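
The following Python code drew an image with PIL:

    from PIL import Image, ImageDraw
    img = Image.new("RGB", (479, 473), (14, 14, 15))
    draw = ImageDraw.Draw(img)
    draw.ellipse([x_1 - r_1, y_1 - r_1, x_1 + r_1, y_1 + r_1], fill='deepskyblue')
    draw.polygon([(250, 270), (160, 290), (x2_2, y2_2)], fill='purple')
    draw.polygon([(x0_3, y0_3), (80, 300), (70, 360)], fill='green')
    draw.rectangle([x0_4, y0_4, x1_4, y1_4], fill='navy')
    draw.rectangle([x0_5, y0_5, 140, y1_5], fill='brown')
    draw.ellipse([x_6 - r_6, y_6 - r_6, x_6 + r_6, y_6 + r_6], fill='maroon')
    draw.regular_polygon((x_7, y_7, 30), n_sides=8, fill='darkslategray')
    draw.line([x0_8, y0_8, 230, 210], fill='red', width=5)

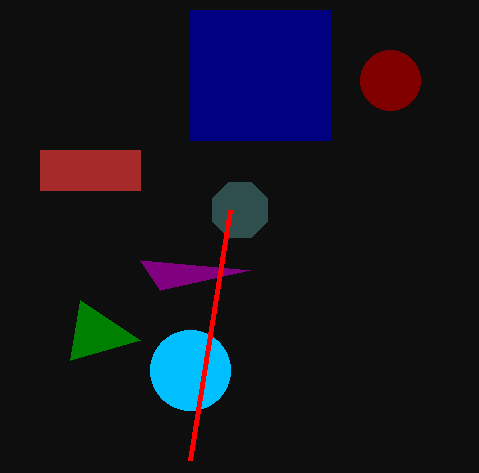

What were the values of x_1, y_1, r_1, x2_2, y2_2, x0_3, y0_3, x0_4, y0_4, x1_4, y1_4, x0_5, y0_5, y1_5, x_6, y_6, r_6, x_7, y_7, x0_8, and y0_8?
x_1 = 190, y_1 = 370, r_1 = 40, x2_2 = 140, y2_2 = 260, x0_3 = 140, y0_3 = 340, x0_4 = 190, y0_4 = 10, x1_4 = 330, y1_4 = 140, x0_5 = 40, y0_5 = 150, y1_5 = 190, x_6 = 390, y_6 = 80, r_6 = 30, x_7 = 240, y_7 = 210, x0_8 = 190, y0_8 = 460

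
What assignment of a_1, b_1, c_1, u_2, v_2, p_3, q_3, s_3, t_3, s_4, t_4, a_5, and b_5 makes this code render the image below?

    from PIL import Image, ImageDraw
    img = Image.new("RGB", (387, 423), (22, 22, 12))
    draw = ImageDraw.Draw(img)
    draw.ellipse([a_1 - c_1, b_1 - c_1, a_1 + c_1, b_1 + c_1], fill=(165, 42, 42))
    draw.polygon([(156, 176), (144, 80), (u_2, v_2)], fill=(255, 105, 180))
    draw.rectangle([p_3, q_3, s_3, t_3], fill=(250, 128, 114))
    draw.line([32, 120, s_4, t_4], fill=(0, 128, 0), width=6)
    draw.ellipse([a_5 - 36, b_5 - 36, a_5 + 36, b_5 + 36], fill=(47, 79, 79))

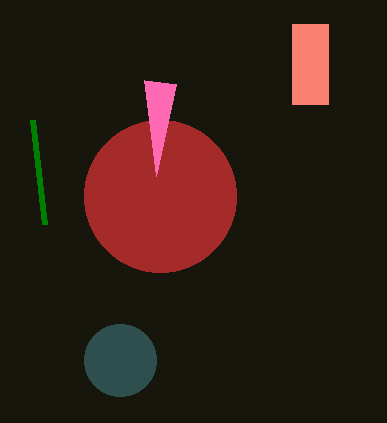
a_1 = 160
b_1 = 196
c_1 = 76
u_2 = 176
v_2 = 84
p_3 = 292
q_3 = 24
s_3 = 328
t_3 = 104
s_4 = 44
t_4 = 224
a_5 = 120
b_5 = 360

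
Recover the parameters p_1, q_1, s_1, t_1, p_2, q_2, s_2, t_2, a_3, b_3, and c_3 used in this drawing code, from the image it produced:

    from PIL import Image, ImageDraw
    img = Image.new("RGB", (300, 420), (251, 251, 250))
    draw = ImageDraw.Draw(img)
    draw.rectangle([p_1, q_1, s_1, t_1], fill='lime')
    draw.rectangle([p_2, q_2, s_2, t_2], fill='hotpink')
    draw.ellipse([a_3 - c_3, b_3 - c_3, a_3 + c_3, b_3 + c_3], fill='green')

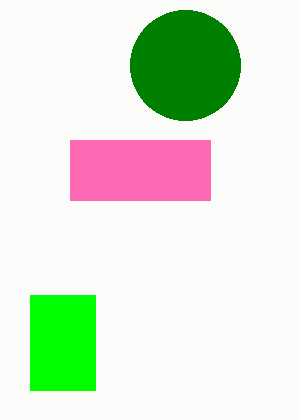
p_1 = 30; q_1 = 295; s_1 = 95; t_1 = 390; p_2 = 70; q_2 = 140; s_2 = 210; t_2 = 200; a_3 = 185; b_3 = 65; c_3 = 55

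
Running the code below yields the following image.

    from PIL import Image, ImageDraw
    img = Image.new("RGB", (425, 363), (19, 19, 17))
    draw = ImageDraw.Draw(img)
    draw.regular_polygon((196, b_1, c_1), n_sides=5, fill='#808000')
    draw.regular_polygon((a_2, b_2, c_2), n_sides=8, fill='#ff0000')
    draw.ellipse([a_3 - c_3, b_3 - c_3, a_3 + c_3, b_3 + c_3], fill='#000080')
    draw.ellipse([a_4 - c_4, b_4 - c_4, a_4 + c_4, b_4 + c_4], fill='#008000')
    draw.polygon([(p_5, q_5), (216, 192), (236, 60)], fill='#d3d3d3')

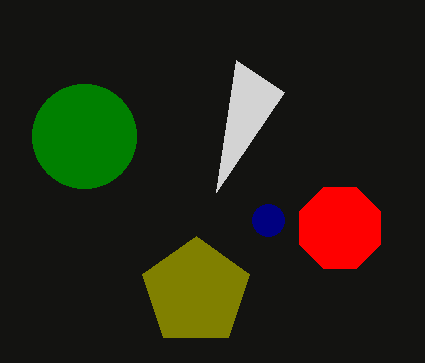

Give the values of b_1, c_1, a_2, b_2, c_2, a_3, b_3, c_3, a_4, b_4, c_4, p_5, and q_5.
b_1 = 292
c_1 = 56
a_2 = 340
b_2 = 228
c_2 = 44
a_3 = 268
b_3 = 220
c_3 = 16
a_4 = 84
b_4 = 136
c_4 = 52
p_5 = 284
q_5 = 92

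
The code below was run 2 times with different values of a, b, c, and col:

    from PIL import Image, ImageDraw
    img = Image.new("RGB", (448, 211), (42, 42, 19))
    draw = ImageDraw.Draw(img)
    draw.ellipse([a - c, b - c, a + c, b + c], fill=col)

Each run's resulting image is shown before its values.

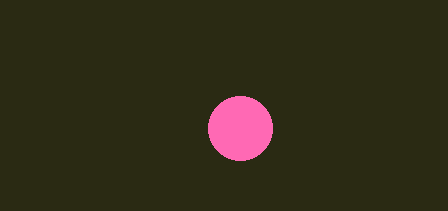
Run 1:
a = 240
b = 128
c = 32
col = 'hotpink'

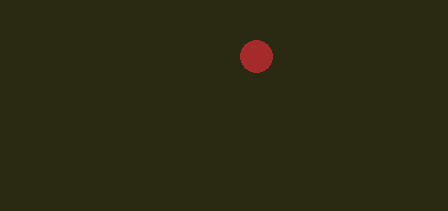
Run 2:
a = 256, b = 56, c = 16, col = 'brown'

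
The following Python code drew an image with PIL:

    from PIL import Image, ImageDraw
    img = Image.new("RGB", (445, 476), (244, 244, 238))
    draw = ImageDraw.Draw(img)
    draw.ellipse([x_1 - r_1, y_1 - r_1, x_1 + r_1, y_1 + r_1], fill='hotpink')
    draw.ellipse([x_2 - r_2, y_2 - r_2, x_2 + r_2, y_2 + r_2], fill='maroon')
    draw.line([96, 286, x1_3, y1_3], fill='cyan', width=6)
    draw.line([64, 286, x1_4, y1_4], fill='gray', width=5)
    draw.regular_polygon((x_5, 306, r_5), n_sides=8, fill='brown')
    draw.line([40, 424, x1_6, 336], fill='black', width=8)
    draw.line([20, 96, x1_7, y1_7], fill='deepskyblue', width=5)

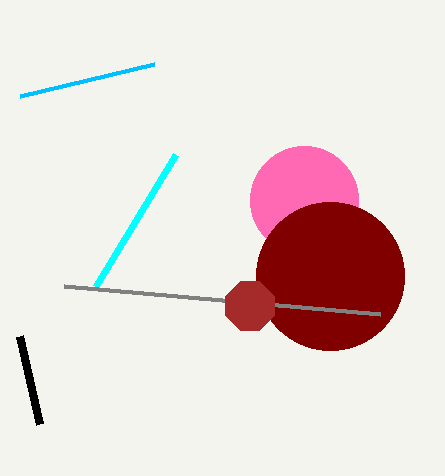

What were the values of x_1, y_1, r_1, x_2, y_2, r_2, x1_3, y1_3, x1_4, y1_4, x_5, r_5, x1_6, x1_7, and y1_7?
x_1 = 304
y_1 = 200
r_1 = 54
x_2 = 330
y_2 = 276
r_2 = 74
x1_3 = 176
y1_3 = 154
x1_4 = 380
y1_4 = 314
x_5 = 250
r_5 = 26
x1_6 = 20
x1_7 = 154
y1_7 = 64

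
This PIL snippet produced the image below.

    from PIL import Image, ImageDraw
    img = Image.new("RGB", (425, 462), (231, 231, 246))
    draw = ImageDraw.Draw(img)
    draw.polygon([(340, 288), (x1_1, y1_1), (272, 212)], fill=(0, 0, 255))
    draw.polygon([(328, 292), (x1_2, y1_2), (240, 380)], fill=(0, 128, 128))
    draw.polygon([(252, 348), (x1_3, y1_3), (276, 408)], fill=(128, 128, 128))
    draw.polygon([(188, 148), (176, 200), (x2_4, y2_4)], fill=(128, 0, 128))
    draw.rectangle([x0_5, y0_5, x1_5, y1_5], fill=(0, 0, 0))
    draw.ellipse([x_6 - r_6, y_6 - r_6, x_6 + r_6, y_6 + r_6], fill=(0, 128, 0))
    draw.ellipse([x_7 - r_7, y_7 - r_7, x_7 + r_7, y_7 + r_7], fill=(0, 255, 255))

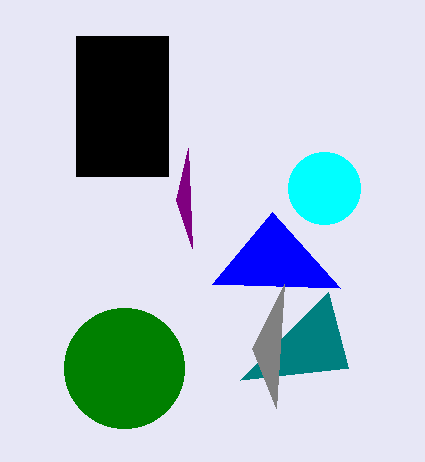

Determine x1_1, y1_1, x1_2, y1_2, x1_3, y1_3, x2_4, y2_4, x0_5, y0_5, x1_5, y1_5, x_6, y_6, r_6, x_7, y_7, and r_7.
x1_1 = 212
y1_1 = 284
x1_2 = 348
y1_2 = 368
x1_3 = 284
y1_3 = 284
x2_4 = 192
y2_4 = 248
x0_5 = 76
y0_5 = 36
x1_5 = 168
y1_5 = 176
x_6 = 124
y_6 = 368
r_6 = 60
x_7 = 324
y_7 = 188
r_7 = 36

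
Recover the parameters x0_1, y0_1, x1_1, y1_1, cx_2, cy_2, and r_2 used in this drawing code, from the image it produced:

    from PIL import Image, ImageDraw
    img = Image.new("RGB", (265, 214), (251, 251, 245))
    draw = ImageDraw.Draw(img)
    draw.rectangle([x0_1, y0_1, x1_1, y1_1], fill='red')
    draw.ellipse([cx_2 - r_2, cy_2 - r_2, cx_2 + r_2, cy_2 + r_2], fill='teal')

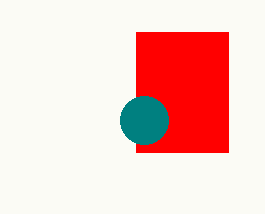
x0_1 = 136
y0_1 = 32
x1_1 = 228
y1_1 = 152
cx_2 = 144
cy_2 = 120
r_2 = 24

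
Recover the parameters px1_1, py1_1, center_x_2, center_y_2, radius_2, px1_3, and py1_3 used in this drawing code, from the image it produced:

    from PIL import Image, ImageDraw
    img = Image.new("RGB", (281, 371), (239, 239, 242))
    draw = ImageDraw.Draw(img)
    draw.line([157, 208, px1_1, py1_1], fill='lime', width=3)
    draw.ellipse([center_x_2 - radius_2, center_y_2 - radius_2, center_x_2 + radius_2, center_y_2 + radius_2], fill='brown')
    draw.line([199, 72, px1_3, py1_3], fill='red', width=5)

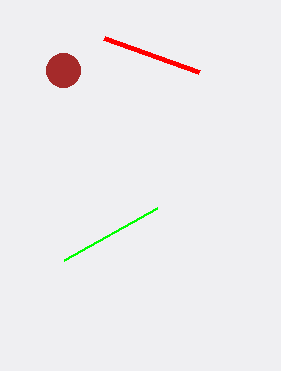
px1_1 = 64, py1_1 = 260, center_x_2 = 63, center_y_2 = 70, radius_2 = 17, px1_3 = 104, py1_3 = 38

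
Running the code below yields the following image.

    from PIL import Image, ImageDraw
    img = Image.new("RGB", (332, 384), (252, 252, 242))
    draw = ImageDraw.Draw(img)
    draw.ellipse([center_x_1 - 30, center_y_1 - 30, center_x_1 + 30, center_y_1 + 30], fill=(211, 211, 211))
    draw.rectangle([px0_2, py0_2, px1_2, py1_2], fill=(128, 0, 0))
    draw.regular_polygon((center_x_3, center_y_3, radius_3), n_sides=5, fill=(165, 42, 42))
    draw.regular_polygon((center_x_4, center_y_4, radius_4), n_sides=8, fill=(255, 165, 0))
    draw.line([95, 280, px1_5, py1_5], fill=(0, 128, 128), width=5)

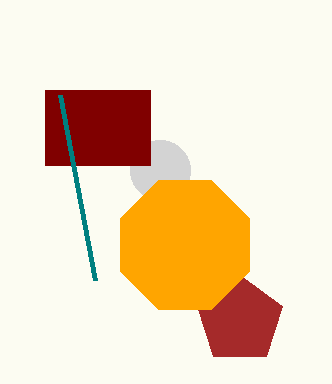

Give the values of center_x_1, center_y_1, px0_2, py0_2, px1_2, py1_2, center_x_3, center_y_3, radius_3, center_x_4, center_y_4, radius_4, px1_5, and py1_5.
center_x_1 = 160; center_y_1 = 170; px0_2 = 45; py0_2 = 90; px1_2 = 150; py1_2 = 165; center_x_3 = 240; center_y_3 = 320; radius_3 = 45; center_x_4 = 185; center_y_4 = 245; radius_4 = 70; px1_5 = 60; py1_5 = 95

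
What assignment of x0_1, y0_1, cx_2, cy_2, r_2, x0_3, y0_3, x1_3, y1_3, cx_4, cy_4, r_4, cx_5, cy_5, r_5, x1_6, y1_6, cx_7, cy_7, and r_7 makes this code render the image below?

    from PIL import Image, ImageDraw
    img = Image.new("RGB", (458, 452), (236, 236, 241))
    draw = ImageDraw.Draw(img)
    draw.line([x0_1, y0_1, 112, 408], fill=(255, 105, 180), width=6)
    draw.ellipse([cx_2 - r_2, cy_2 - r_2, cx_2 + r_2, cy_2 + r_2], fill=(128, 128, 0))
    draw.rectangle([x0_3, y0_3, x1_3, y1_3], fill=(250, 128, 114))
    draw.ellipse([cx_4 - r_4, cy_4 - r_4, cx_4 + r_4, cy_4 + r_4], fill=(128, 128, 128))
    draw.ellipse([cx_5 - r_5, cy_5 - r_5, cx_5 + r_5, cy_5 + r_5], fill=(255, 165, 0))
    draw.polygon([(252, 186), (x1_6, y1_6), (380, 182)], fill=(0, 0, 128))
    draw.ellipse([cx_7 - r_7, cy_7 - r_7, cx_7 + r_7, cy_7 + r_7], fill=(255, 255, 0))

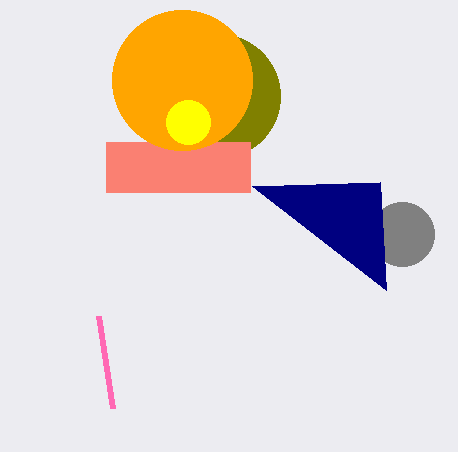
x0_1 = 98, y0_1 = 316, cx_2 = 218, cy_2 = 96, r_2 = 62, x0_3 = 106, y0_3 = 142, x1_3 = 250, y1_3 = 192, cx_4 = 402, cy_4 = 234, r_4 = 32, cx_5 = 182, cy_5 = 80, r_5 = 70, x1_6 = 386, y1_6 = 290, cx_7 = 188, cy_7 = 122, r_7 = 22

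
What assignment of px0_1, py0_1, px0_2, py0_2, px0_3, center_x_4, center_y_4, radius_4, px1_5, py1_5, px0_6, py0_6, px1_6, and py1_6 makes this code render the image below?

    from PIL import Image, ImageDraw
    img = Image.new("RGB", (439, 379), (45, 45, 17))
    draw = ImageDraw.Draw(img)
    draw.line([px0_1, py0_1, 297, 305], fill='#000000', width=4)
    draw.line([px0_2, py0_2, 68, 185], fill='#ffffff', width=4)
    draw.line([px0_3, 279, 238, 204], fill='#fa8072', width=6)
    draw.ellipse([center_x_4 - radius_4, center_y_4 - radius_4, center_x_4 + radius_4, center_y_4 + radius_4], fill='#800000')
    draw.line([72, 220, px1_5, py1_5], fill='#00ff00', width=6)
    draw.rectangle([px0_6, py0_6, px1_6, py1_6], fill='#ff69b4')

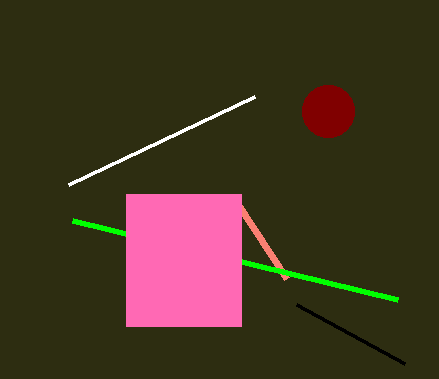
px0_1 = 405
py0_1 = 364
px0_2 = 254
py0_2 = 97
px0_3 = 287
center_x_4 = 328
center_y_4 = 111
radius_4 = 26
px1_5 = 397
py1_5 = 299
px0_6 = 126
py0_6 = 194
px1_6 = 241
py1_6 = 326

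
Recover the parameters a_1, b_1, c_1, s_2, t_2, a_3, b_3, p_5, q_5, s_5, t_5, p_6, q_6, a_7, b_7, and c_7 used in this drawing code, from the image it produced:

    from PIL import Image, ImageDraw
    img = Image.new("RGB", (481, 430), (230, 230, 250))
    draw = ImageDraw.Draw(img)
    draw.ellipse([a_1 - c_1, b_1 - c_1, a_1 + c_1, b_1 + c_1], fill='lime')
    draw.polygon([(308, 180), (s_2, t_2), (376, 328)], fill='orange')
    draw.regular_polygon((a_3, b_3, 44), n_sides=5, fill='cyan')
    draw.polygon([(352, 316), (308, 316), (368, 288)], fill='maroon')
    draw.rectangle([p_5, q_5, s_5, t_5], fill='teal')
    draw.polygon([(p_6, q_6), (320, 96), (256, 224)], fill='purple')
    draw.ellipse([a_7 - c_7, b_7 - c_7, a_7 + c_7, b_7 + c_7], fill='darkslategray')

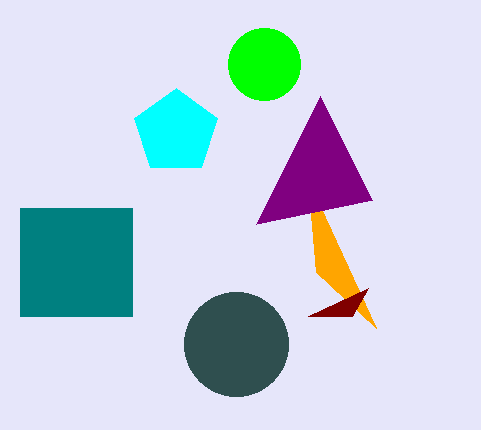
a_1 = 264; b_1 = 64; c_1 = 36; s_2 = 316; t_2 = 272; a_3 = 176; b_3 = 132; p_5 = 20; q_5 = 208; s_5 = 132; t_5 = 316; p_6 = 372; q_6 = 200; a_7 = 236; b_7 = 344; c_7 = 52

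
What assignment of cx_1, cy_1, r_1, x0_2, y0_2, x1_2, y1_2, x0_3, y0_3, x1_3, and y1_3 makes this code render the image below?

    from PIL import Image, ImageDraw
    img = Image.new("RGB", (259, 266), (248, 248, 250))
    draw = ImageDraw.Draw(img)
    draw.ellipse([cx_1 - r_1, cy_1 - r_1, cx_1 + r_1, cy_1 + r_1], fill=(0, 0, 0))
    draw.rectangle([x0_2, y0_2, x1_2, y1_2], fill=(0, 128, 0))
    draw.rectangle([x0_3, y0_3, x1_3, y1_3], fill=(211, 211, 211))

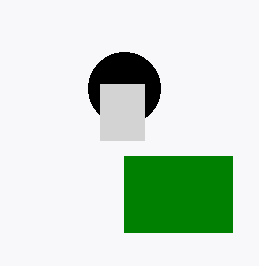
cx_1 = 124, cy_1 = 88, r_1 = 36, x0_2 = 124, y0_2 = 156, x1_2 = 232, y1_2 = 232, x0_3 = 100, y0_3 = 84, x1_3 = 144, y1_3 = 140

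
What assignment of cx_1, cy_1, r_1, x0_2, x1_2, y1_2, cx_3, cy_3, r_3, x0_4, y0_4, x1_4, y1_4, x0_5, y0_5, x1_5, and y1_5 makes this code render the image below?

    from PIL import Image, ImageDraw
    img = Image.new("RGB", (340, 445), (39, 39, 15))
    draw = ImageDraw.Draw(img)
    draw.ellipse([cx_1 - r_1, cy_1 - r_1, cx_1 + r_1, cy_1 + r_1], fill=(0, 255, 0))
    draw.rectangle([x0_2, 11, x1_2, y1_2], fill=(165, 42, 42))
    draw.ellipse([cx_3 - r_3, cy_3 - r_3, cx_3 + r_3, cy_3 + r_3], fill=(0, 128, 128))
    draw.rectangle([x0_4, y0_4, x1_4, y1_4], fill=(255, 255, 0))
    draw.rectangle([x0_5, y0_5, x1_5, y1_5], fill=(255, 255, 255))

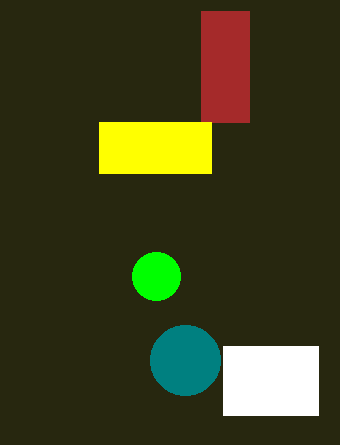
cx_1 = 156, cy_1 = 276, r_1 = 24, x0_2 = 201, x1_2 = 249, y1_2 = 122, cx_3 = 185, cy_3 = 360, r_3 = 35, x0_4 = 99, y0_4 = 122, x1_4 = 211, y1_4 = 173, x0_5 = 223, y0_5 = 346, x1_5 = 318, y1_5 = 415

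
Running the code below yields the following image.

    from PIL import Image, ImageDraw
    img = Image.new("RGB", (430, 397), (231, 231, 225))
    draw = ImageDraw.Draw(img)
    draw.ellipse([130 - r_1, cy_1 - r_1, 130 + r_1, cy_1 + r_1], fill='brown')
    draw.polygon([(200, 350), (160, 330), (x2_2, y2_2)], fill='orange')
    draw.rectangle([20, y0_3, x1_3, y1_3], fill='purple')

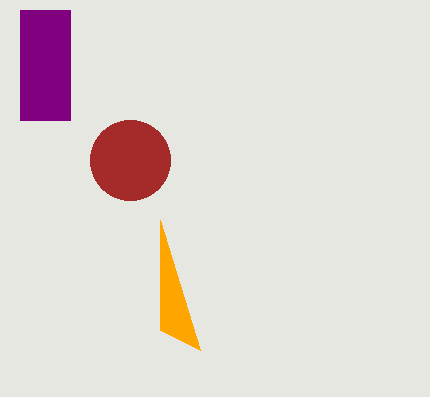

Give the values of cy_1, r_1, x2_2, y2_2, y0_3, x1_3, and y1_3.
cy_1 = 160, r_1 = 40, x2_2 = 160, y2_2 = 220, y0_3 = 10, x1_3 = 70, y1_3 = 120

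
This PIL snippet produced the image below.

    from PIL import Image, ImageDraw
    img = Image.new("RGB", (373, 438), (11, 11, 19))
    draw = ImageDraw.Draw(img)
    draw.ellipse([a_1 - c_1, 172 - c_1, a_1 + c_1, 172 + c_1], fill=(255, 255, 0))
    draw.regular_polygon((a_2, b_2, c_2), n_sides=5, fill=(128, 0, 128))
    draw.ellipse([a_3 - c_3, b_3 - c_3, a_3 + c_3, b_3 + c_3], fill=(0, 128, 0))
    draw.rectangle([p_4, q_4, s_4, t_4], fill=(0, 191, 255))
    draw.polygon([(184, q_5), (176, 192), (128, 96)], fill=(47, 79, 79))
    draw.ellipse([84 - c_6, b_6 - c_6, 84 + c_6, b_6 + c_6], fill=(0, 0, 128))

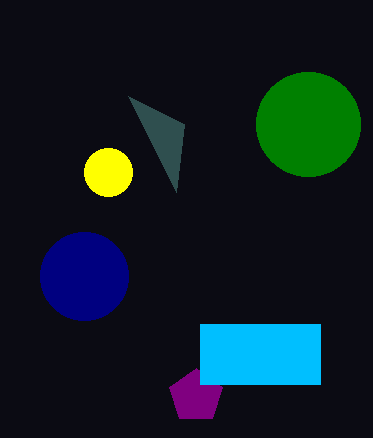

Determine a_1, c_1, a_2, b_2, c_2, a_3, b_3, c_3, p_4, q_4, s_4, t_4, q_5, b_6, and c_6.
a_1 = 108
c_1 = 24
a_2 = 196
b_2 = 396
c_2 = 28
a_3 = 308
b_3 = 124
c_3 = 52
p_4 = 200
q_4 = 324
s_4 = 320
t_4 = 384
q_5 = 124
b_6 = 276
c_6 = 44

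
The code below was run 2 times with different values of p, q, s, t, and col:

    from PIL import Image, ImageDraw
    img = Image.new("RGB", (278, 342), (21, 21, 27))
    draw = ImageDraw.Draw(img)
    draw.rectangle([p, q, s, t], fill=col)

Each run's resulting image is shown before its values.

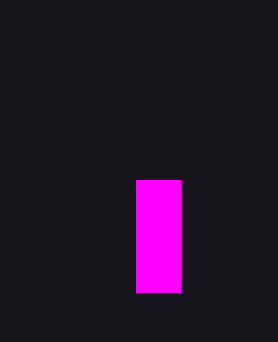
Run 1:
p = 136
q = 180
s = 180
t = 292
col = 'magenta'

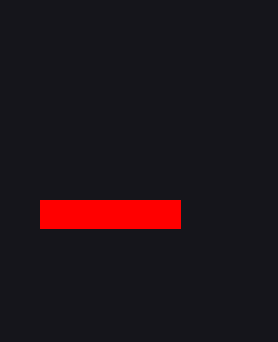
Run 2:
p = 40, q = 200, s = 180, t = 228, col = 'red'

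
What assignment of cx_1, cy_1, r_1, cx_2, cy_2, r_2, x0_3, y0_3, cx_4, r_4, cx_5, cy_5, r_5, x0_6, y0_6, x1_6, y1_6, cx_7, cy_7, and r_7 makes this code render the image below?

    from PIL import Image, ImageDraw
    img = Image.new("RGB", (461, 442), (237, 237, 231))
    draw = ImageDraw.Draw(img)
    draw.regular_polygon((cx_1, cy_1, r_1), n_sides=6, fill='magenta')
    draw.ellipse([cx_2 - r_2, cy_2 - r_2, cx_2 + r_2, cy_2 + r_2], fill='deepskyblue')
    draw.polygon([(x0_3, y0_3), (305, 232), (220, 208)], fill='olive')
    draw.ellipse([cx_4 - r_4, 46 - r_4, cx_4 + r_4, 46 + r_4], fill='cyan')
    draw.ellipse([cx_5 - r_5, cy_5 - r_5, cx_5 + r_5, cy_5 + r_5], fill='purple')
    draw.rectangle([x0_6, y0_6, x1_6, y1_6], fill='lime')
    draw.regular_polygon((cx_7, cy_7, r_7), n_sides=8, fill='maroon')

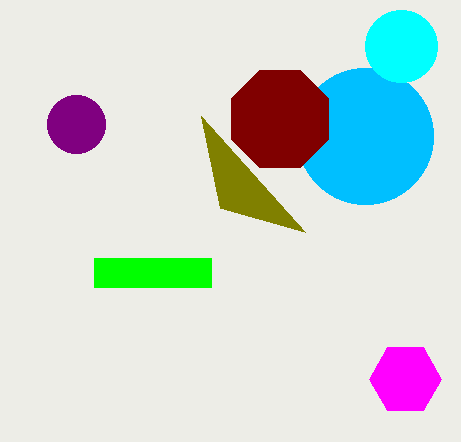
cx_1 = 405
cy_1 = 379
r_1 = 36
cx_2 = 365
cy_2 = 136
r_2 = 68
x0_3 = 201
y0_3 = 116
cx_4 = 401
r_4 = 36
cx_5 = 76
cy_5 = 124
r_5 = 29
x0_6 = 94
y0_6 = 258
x1_6 = 211
y1_6 = 287
cx_7 = 280
cy_7 = 119
r_7 = 53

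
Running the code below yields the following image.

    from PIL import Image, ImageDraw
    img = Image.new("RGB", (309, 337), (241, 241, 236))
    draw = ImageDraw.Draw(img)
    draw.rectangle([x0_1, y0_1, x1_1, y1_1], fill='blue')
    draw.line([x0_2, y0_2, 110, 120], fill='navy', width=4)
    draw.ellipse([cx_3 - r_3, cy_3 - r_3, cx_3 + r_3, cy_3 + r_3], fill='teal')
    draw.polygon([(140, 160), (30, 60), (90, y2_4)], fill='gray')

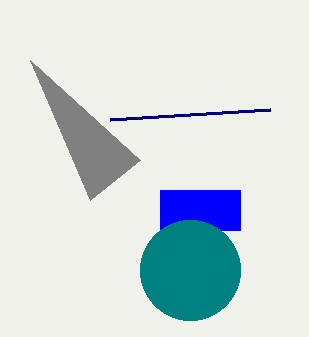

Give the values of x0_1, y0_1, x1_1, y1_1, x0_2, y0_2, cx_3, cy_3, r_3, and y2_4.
x0_1 = 160
y0_1 = 190
x1_1 = 240
y1_1 = 230
x0_2 = 270
y0_2 = 110
cx_3 = 190
cy_3 = 270
r_3 = 50
y2_4 = 200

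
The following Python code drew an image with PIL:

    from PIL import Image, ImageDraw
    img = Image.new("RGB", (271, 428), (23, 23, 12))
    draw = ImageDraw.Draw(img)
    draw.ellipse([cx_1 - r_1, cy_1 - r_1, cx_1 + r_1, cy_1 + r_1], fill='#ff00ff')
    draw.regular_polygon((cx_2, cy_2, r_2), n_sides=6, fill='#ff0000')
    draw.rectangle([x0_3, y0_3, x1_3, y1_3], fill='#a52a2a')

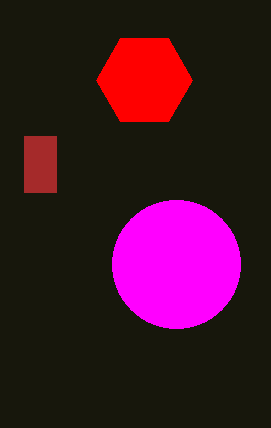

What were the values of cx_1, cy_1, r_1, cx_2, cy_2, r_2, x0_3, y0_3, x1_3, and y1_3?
cx_1 = 176, cy_1 = 264, r_1 = 64, cx_2 = 144, cy_2 = 80, r_2 = 48, x0_3 = 24, y0_3 = 136, x1_3 = 56, y1_3 = 192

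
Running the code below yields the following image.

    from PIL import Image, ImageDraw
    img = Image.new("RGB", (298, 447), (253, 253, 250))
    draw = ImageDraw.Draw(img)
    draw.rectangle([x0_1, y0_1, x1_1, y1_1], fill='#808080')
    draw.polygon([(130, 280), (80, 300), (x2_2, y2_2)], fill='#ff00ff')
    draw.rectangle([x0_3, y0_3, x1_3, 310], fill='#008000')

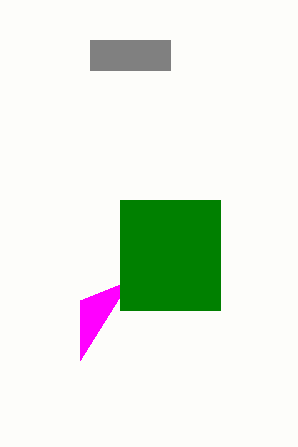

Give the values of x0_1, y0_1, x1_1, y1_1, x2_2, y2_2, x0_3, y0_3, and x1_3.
x0_1 = 90
y0_1 = 40
x1_1 = 170
y1_1 = 70
x2_2 = 80
y2_2 = 360
x0_3 = 120
y0_3 = 200
x1_3 = 220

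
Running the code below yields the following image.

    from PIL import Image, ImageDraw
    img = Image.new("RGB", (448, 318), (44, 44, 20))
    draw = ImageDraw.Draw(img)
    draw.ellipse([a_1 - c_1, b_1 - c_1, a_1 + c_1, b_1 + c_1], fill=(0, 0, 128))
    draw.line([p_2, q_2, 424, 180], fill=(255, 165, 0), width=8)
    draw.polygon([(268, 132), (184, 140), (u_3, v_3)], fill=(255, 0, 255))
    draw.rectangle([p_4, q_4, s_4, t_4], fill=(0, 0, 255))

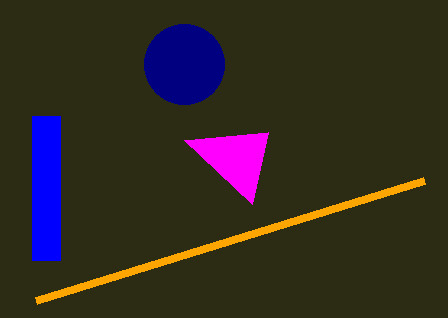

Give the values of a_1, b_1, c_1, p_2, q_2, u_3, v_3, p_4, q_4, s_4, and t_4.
a_1 = 184
b_1 = 64
c_1 = 40
p_2 = 36
q_2 = 300
u_3 = 252
v_3 = 204
p_4 = 32
q_4 = 116
s_4 = 60
t_4 = 260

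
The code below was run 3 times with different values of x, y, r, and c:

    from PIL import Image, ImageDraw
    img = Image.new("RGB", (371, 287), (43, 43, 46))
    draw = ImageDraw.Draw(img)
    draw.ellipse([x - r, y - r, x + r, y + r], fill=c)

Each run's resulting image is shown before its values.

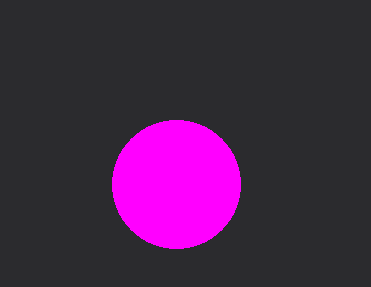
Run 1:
x = 176; y = 184; r = 64; c = 'magenta'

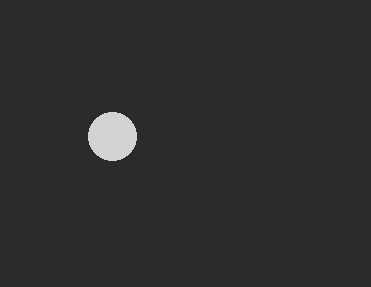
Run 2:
x = 112
y = 136
r = 24
c = 'lightgray'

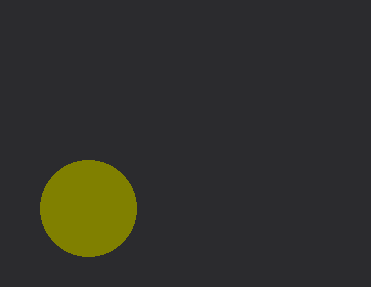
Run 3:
x = 88, y = 208, r = 48, c = 'olive'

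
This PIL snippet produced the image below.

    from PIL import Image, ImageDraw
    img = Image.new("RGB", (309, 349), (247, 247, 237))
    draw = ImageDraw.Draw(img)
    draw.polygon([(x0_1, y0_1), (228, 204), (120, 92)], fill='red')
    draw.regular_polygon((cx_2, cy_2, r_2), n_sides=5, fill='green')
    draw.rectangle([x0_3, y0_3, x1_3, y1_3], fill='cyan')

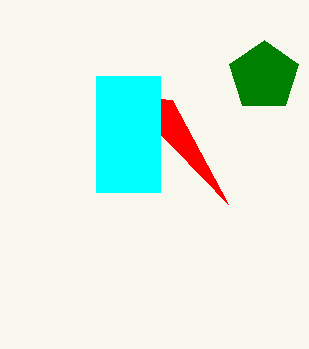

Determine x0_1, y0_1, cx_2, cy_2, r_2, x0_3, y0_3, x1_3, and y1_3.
x0_1 = 172, y0_1 = 100, cx_2 = 264, cy_2 = 76, r_2 = 36, x0_3 = 96, y0_3 = 76, x1_3 = 160, y1_3 = 192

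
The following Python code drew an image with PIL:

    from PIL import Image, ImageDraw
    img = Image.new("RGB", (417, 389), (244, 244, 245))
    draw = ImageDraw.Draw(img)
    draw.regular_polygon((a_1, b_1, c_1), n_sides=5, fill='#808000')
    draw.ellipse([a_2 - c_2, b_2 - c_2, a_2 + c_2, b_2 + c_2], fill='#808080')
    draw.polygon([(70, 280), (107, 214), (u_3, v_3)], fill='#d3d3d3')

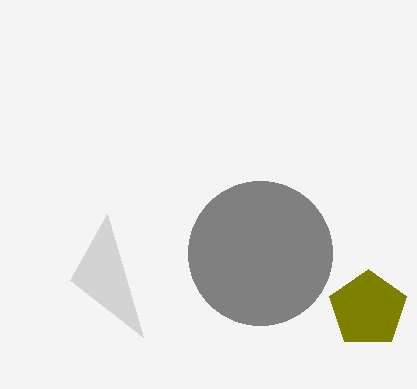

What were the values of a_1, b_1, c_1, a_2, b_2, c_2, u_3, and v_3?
a_1 = 368, b_1 = 309, c_1 = 40, a_2 = 260, b_2 = 253, c_2 = 72, u_3 = 143, v_3 = 337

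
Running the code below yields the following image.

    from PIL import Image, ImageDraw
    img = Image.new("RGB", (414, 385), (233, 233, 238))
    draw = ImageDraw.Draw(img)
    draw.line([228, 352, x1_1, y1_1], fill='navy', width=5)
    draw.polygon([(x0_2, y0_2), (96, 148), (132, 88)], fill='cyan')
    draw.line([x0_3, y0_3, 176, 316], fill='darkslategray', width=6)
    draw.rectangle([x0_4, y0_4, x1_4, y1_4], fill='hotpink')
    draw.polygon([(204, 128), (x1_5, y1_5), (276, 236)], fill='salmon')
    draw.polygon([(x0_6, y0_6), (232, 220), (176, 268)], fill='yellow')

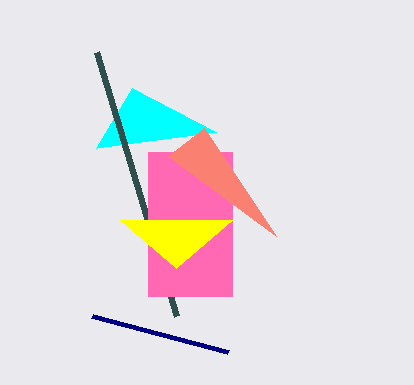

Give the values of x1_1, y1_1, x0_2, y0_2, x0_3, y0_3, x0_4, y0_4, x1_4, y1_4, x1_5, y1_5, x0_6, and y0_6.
x1_1 = 92; y1_1 = 316; x0_2 = 216; y0_2 = 132; x0_3 = 96; y0_3 = 52; x0_4 = 148; y0_4 = 152; x1_4 = 232; y1_4 = 296; x1_5 = 168; y1_5 = 156; x0_6 = 120; y0_6 = 220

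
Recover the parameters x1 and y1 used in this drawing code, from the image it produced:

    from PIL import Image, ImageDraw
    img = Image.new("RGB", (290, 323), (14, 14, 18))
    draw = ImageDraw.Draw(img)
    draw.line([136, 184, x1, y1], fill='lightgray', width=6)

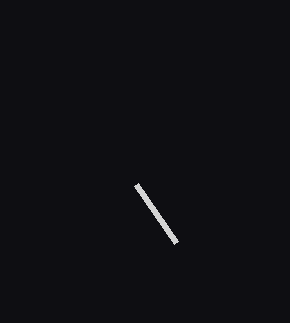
x1 = 176; y1 = 242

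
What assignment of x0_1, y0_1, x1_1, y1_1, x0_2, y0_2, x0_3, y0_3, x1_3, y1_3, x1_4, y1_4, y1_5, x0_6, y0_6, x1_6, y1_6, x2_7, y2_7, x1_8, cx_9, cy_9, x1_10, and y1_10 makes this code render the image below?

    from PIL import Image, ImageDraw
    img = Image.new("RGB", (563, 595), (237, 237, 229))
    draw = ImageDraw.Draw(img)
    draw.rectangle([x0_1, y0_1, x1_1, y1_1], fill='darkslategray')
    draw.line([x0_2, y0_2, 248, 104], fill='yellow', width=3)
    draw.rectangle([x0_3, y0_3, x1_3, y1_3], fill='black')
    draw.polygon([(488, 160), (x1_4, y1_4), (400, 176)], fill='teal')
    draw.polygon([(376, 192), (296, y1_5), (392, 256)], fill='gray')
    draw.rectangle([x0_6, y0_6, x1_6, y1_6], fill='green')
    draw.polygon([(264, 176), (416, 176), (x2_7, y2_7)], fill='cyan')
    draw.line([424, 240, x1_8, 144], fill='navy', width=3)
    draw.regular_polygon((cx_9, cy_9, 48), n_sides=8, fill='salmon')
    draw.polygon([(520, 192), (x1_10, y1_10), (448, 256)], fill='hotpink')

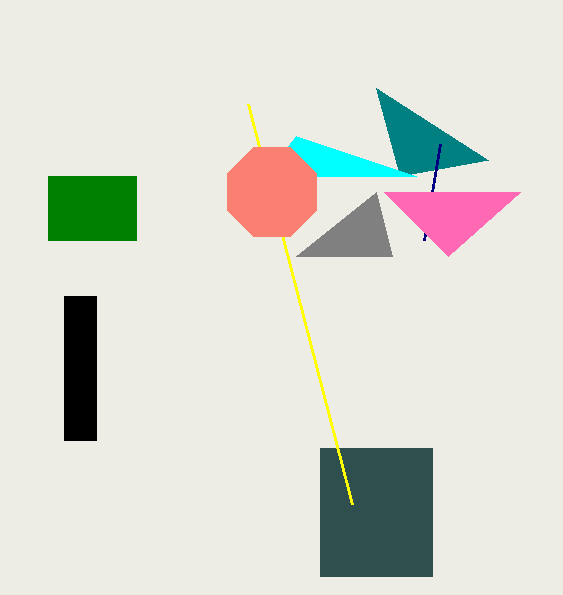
x0_1 = 320
y0_1 = 448
x1_1 = 432
y1_1 = 576
x0_2 = 352
y0_2 = 504
x0_3 = 64
y0_3 = 296
x1_3 = 96
y1_3 = 440
x1_4 = 376
y1_4 = 88
y1_5 = 256
x0_6 = 48
y0_6 = 176
x1_6 = 136
y1_6 = 240
x2_7 = 296
y2_7 = 136
x1_8 = 440
cx_9 = 272
cy_9 = 192
x1_10 = 384
y1_10 = 192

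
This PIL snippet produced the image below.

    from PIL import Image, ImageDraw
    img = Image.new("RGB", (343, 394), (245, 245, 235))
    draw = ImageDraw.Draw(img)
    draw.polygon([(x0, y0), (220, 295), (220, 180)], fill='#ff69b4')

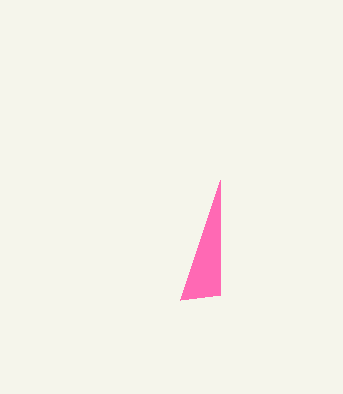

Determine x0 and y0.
x0 = 180, y0 = 300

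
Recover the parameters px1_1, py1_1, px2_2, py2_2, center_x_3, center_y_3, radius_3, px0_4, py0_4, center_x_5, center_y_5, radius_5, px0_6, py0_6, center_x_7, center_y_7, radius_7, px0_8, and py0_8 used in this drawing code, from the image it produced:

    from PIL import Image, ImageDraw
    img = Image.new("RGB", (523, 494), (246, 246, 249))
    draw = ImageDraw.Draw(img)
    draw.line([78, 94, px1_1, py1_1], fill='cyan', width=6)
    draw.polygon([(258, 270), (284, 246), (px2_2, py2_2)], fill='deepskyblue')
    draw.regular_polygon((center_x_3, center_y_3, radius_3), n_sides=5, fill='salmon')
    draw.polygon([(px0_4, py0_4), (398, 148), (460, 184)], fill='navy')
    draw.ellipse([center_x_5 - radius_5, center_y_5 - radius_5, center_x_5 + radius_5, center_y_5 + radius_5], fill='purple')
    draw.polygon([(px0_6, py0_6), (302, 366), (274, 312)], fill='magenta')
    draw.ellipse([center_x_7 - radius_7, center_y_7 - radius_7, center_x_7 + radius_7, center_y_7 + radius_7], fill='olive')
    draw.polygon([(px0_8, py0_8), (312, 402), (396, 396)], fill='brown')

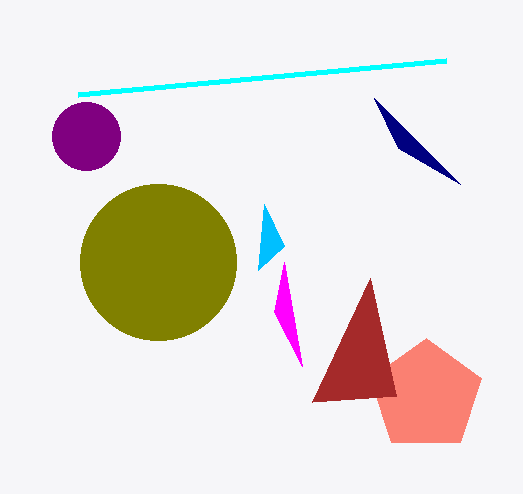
px1_1 = 446, py1_1 = 60, px2_2 = 264, py2_2 = 204, center_x_3 = 426, center_y_3 = 396, radius_3 = 58, px0_4 = 374, py0_4 = 98, center_x_5 = 86, center_y_5 = 136, radius_5 = 34, px0_6 = 284, py0_6 = 262, center_x_7 = 158, center_y_7 = 262, radius_7 = 78, px0_8 = 370, py0_8 = 278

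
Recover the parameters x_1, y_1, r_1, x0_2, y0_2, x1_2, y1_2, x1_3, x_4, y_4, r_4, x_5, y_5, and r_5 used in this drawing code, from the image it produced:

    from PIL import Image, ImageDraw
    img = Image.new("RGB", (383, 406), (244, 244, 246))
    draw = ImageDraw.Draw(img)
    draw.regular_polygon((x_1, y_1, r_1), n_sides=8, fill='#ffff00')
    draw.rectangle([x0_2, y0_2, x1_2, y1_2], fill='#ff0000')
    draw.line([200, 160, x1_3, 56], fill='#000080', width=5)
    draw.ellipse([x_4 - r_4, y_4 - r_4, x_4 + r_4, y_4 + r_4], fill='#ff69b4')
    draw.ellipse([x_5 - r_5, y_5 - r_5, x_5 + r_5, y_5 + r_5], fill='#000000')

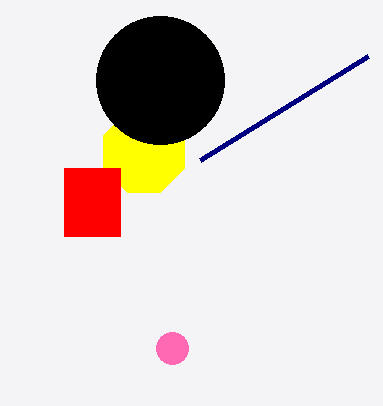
x_1 = 144
y_1 = 152
r_1 = 44
x0_2 = 64
y0_2 = 168
x1_2 = 120
y1_2 = 236
x1_3 = 368
x_4 = 172
y_4 = 348
r_4 = 16
x_5 = 160
y_5 = 80
r_5 = 64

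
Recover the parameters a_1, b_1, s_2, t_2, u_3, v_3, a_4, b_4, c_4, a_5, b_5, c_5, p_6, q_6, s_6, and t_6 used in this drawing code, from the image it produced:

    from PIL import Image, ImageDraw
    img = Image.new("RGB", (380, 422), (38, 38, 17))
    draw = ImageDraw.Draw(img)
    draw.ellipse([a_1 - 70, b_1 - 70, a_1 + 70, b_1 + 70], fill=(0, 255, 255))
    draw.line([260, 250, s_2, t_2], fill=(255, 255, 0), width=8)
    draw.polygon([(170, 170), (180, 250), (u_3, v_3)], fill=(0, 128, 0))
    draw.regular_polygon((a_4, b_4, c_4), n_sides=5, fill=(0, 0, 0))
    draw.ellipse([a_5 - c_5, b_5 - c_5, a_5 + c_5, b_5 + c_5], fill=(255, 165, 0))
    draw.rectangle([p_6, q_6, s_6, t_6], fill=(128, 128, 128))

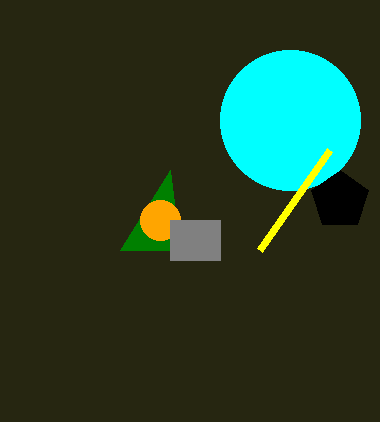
a_1 = 290
b_1 = 120
s_2 = 330
t_2 = 150
u_3 = 120
v_3 = 250
a_4 = 340
b_4 = 200
c_4 = 30
a_5 = 160
b_5 = 220
c_5 = 20
p_6 = 170
q_6 = 220
s_6 = 220
t_6 = 260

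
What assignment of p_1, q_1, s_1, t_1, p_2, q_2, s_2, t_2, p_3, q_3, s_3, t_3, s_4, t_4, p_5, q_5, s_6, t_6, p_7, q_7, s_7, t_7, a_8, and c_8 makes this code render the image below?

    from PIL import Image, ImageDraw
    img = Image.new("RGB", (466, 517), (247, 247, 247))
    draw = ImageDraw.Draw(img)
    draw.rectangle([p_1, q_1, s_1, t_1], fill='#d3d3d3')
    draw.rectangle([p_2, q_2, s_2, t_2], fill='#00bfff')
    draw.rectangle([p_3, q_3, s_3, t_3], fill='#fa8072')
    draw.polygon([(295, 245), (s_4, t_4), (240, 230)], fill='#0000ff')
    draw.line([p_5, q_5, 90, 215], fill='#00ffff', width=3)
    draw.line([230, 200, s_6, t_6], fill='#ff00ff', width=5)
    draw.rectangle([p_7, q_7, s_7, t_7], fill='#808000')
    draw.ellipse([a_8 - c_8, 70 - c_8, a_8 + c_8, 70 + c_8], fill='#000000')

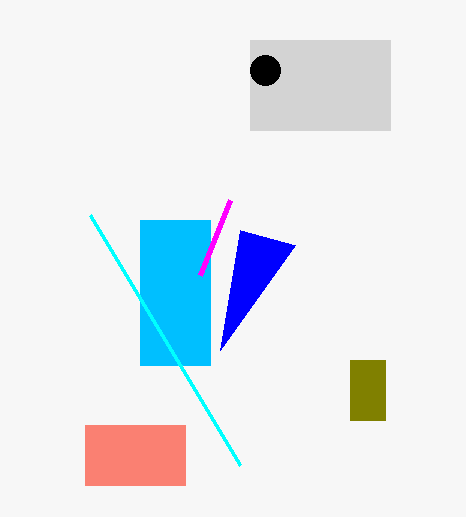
p_1 = 250, q_1 = 40, s_1 = 390, t_1 = 130, p_2 = 140, q_2 = 220, s_2 = 210, t_2 = 365, p_3 = 85, q_3 = 425, s_3 = 185, t_3 = 485, s_4 = 220, t_4 = 350, p_5 = 240, q_5 = 465, s_6 = 200, t_6 = 275, p_7 = 350, q_7 = 360, s_7 = 385, t_7 = 420, a_8 = 265, c_8 = 15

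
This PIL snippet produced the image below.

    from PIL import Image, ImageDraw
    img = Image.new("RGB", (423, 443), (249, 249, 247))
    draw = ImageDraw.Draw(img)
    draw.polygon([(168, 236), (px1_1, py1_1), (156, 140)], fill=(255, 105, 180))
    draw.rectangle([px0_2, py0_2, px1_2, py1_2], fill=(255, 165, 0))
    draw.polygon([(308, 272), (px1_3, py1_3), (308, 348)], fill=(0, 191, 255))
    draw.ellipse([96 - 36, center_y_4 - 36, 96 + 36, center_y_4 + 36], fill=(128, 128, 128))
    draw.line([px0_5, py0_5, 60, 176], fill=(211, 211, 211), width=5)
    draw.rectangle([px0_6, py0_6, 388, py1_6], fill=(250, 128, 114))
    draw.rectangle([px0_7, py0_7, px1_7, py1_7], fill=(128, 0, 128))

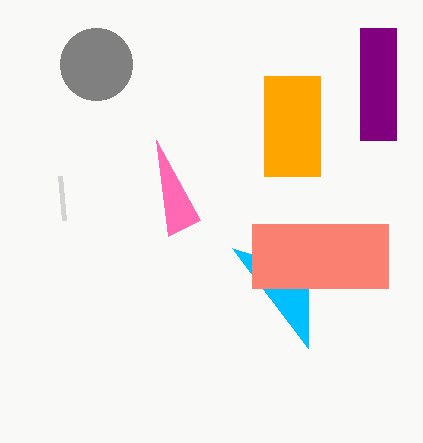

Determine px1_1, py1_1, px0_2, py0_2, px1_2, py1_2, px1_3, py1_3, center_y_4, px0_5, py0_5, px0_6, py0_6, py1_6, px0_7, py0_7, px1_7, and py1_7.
px1_1 = 200, py1_1 = 220, px0_2 = 264, py0_2 = 76, px1_2 = 320, py1_2 = 176, px1_3 = 232, py1_3 = 248, center_y_4 = 64, px0_5 = 64, py0_5 = 220, px0_6 = 252, py0_6 = 224, py1_6 = 288, px0_7 = 360, py0_7 = 28, px1_7 = 396, py1_7 = 140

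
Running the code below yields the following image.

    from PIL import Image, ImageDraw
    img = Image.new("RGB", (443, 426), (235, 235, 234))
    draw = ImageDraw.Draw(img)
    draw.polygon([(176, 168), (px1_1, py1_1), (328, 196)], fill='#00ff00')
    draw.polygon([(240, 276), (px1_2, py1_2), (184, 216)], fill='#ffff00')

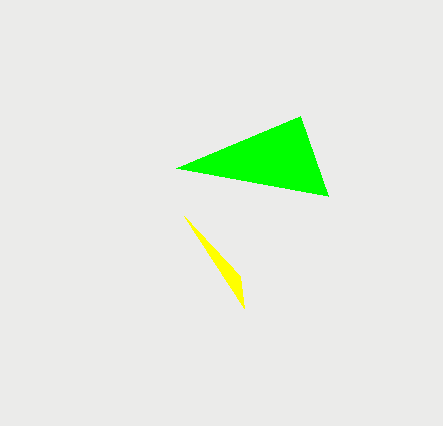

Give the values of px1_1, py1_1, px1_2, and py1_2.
px1_1 = 300, py1_1 = 116, px1_2 = 244, py1_2 = 308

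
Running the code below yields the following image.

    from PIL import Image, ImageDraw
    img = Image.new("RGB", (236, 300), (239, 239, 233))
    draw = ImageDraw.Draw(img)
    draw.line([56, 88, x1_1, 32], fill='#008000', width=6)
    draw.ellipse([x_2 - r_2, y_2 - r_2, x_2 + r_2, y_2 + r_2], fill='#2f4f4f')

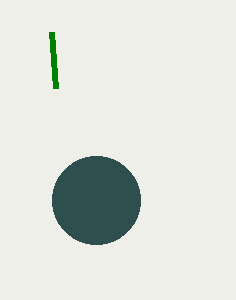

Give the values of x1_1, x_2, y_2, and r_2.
x1_1 = 52
x_2 = 96
y_2 = 200
r_2 = 44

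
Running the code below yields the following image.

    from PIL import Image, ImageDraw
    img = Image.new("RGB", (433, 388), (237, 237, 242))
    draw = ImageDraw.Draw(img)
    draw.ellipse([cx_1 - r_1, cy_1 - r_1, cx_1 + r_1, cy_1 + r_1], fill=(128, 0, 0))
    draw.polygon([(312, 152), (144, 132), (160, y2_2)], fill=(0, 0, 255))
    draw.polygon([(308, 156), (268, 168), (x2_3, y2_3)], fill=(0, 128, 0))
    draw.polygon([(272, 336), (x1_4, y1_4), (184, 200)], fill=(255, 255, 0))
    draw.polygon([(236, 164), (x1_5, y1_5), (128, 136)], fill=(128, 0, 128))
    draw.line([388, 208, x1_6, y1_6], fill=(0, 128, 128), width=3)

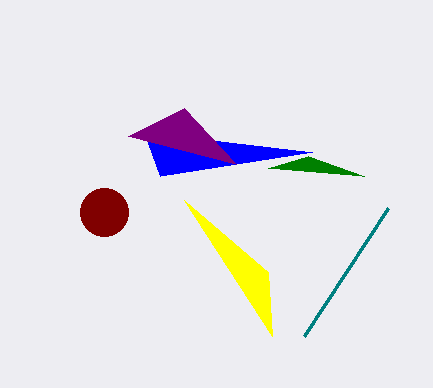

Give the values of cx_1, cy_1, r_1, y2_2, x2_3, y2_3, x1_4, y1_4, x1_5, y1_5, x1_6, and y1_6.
cx_1 = 104; cy_1 = 212; r_1 = 24; y2_2 = 176; x2_3 = 364; y2_3 = 176; x1_4 = 268; y1_4 = 272; x1_5 = 184; y1_5 = 108; x1_6 = 304; y1_6 = 336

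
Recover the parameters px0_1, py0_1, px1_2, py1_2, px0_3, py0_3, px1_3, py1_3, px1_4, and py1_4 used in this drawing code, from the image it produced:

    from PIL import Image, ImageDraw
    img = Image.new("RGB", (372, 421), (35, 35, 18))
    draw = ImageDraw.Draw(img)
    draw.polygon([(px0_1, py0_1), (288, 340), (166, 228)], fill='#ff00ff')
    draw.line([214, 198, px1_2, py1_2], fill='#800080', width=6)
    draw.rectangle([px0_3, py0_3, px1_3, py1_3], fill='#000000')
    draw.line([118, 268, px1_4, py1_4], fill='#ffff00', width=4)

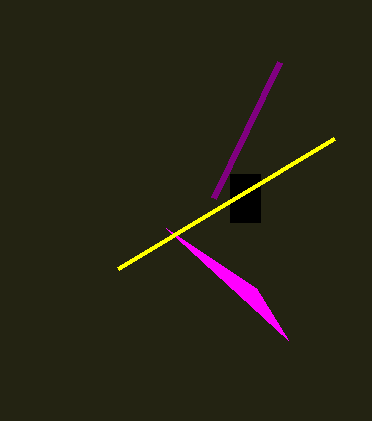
px0_1 = 256; py0_1 = 288; px1_2 = 280; py1_2 = 62; px0_3 = 230; py0_3 = 174; px1_3 = 260; py1_3 = 222; px1_4 = 334; py1_4 = 138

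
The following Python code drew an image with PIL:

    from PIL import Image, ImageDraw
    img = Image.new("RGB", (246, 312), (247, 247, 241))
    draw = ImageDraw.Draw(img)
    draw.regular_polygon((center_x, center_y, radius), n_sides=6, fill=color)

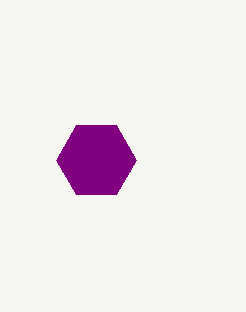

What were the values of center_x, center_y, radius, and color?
center_x = 96; center_y = 160; radius = 40; color = 'purple'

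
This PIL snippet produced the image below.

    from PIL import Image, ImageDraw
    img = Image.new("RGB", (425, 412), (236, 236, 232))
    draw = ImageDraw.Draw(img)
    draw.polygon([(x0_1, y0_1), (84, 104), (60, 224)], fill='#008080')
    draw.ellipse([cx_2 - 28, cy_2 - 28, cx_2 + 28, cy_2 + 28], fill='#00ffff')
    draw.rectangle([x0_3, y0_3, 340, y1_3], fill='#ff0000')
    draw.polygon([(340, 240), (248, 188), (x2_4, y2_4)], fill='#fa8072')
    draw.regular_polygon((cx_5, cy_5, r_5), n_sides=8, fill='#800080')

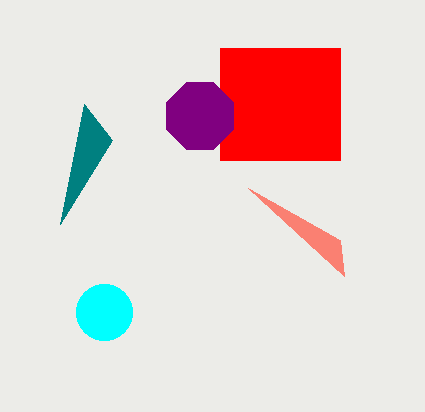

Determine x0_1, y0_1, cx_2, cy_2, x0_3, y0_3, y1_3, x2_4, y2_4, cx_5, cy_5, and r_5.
x0_1 = 112
y0_1 = 140
cx_2 = 104
cy_2 = 312
x0_3 = 220
y0_3 = 48
y1_3 = 160
x2_4 = 344
y2_4 = 276
cx_5 = 200
cy_5 = 116
r_5 = 36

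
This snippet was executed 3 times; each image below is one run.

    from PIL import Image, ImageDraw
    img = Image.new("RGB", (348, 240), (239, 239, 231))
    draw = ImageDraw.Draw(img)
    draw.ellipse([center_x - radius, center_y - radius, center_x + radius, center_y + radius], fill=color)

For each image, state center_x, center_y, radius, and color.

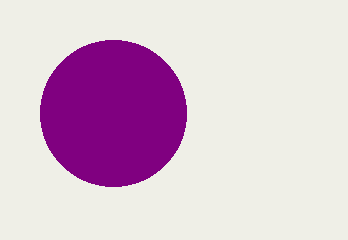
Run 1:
center_x = 113
center_y = 113
radius = 73
color = 'purple'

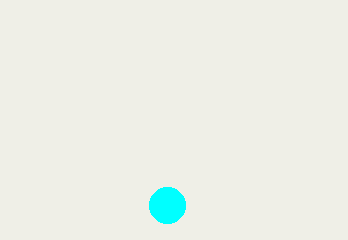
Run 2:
center_x = 167, center_y = 205, radius = 18, color = 'cyan'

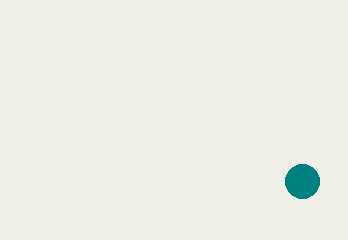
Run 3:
center_x = 302
center_y = 181
radius = 17
color = 'teal'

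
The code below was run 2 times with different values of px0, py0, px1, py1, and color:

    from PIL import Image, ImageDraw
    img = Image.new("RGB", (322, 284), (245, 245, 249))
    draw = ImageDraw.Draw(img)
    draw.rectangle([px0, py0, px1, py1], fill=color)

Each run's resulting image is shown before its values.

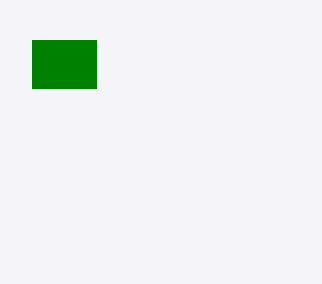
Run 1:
px0 = 32
py0 = 40
px1 = 96
py1 = 88
color = 'green'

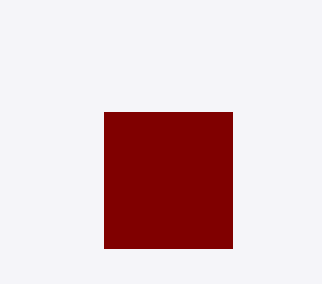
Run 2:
px0 = 104, py0 = 112, px1 = 232, py1 = 248, color = 'maroon'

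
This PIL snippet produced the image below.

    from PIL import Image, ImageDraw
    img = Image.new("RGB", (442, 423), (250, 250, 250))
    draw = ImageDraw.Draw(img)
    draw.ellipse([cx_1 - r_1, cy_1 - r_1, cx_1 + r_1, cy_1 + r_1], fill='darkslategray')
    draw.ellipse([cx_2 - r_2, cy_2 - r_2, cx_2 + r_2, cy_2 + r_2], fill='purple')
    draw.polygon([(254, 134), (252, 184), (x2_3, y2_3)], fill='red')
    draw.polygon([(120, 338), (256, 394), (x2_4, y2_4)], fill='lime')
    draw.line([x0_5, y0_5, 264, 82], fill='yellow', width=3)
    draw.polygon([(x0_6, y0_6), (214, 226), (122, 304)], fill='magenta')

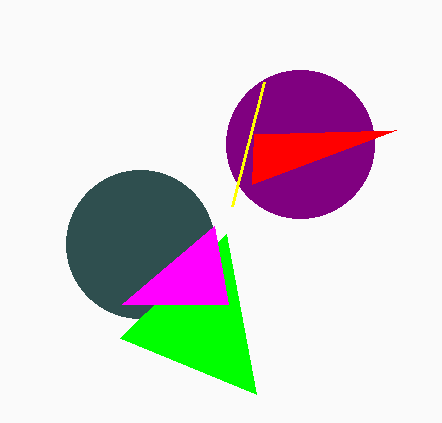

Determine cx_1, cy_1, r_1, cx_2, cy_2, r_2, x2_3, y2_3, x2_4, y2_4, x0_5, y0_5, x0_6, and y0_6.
cx_1 = 140, cy_1 = 244, r_1 = 74, cx_2 = 300, cy_2 = 144, r_2 = 74, x2_3 = 396, y2_3 = 130, x2_4 = 226, y2_4 = 234, x0_5 = 232, y0_5 = 206, x0_6 = 228, y0_6 = 304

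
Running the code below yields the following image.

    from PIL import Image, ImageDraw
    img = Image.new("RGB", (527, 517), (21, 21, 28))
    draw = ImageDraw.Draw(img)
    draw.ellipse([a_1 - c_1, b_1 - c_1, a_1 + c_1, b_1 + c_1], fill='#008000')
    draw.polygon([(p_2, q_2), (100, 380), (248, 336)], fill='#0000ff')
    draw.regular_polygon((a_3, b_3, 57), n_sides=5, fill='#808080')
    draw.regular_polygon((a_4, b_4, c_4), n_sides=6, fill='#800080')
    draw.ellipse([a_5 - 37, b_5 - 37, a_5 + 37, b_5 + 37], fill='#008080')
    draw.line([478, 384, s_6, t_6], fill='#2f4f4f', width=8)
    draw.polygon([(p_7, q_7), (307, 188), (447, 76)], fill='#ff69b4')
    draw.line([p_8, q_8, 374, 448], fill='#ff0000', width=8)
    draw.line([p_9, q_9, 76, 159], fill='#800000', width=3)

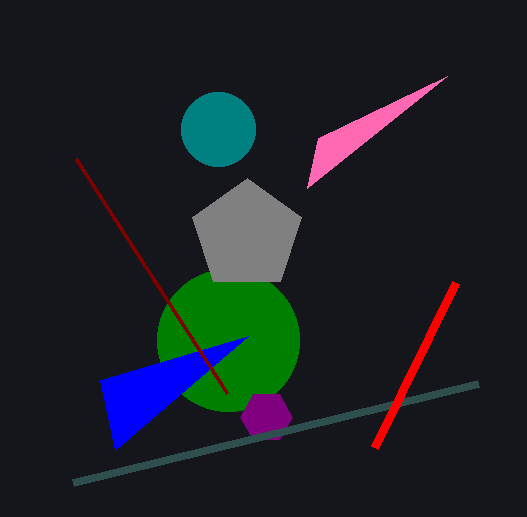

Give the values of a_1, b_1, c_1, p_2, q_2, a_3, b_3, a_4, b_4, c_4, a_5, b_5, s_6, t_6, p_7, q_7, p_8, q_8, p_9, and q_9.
a_1 = 228
b_1 = 340
c_1 = 71
p_2 = 115
q_2 = 450
a_3 = 247
b_3 = 235
a_4 = 266
b_4 = 417
c_4 = 26
a_5 = 218
b_5 = 129
s_6 = 73
t_6 = 483
p_7 = 318
q_7 = 138
p_8 = 455
q_8 = 283
p_9 = 227
q_9 = 393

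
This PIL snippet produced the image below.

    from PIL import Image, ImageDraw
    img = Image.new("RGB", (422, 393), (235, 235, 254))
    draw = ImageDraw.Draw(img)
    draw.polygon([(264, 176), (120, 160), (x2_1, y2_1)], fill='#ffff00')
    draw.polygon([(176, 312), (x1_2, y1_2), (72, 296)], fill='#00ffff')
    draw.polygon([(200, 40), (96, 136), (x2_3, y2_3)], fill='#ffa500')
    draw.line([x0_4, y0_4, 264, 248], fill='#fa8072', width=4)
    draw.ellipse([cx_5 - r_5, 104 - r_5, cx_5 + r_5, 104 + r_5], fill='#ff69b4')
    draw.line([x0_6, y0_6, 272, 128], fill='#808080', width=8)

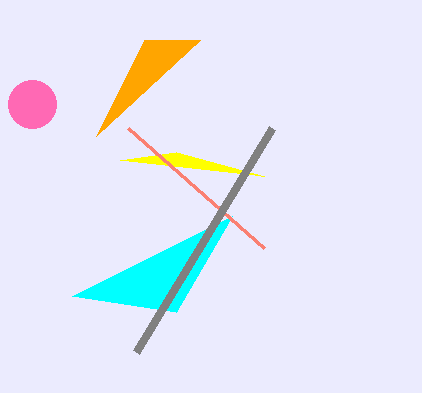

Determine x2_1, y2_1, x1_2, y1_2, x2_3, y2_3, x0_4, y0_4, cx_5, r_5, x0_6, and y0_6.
x2_1 = 176
y2_1 = 152
x1_2 = 232
y1_2 = 216
x2_3 = 144
y2_3 = 40
x0_4 = 128
y0_4 = 128
cx_5 = 32
r_5 = 24
x0_6 = 136
y0_6 = 352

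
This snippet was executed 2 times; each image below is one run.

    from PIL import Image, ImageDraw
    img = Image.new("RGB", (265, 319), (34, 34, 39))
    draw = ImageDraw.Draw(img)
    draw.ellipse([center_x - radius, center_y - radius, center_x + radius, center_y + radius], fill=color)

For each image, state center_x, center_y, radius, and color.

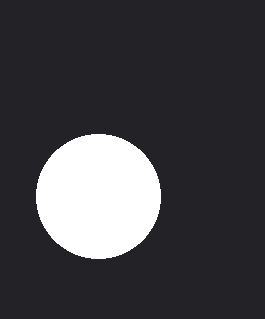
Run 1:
center_x = 98
center_y = 196
radius = 62
color = 'white'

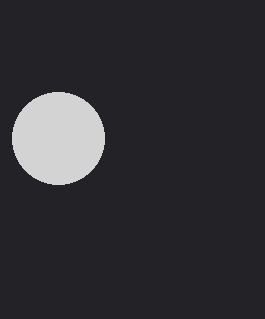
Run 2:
center_x = 58, center_y = 138, radius = 46, color = 'lightgray'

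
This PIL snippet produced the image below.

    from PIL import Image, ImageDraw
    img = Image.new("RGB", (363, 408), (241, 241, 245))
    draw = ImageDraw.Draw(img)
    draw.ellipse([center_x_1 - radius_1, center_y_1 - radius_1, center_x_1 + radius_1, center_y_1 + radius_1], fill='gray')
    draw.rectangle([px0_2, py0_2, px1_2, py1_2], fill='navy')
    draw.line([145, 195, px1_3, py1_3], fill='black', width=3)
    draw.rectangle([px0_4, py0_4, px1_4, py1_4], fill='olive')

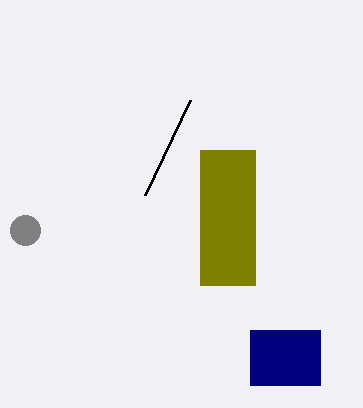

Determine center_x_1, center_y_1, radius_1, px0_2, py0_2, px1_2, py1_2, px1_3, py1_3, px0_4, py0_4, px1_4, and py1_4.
center_x_1 = 25; center_y_1 = 230; radius_1 = 15; px0_2 = 250; py0_2 = 330; px1_2 = 320; py1_2 = 385; px1_3 = 190; py1_3 = 100; px0_4 = 200; py0_4 = 150; px1_4 = 255; py1_4 = 285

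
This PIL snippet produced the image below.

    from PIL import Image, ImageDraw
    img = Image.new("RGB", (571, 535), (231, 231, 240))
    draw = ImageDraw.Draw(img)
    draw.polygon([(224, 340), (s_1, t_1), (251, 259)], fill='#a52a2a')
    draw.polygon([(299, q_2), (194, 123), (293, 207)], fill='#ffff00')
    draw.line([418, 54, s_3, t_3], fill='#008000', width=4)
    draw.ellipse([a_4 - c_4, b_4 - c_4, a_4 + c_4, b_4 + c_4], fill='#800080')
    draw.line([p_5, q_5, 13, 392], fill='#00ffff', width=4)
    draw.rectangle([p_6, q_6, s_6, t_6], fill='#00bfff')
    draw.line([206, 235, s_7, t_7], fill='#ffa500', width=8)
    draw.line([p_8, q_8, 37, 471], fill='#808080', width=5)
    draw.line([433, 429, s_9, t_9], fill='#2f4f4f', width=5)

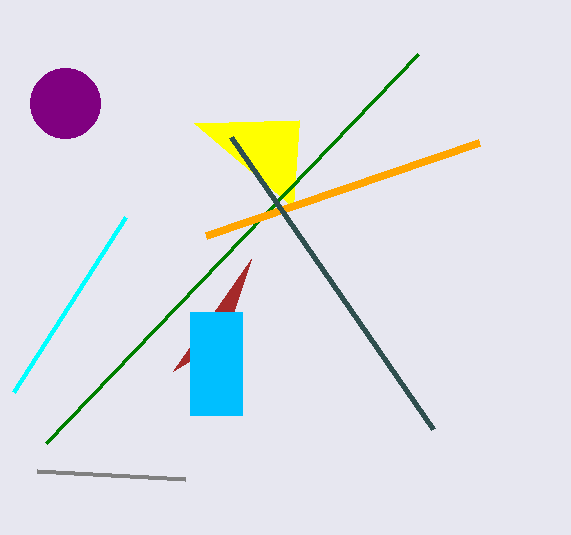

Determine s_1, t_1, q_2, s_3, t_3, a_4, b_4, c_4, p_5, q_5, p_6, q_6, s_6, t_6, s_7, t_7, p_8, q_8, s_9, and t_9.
s_1 = 173, t_1 = 371, q_2 = 120, s_3 = 46, t_3 = 443, a_4 = 65, b_4 = 103, c_4 = 35, p_5 = 125, q_5 = 217, p_6 = 190, q_6 = 312, s_6 = 242, t_6 = 415, s_7 = 479, t_7 = 142, p_8 = 185, q_8 = 479, s_9 = 231, t_9 = 137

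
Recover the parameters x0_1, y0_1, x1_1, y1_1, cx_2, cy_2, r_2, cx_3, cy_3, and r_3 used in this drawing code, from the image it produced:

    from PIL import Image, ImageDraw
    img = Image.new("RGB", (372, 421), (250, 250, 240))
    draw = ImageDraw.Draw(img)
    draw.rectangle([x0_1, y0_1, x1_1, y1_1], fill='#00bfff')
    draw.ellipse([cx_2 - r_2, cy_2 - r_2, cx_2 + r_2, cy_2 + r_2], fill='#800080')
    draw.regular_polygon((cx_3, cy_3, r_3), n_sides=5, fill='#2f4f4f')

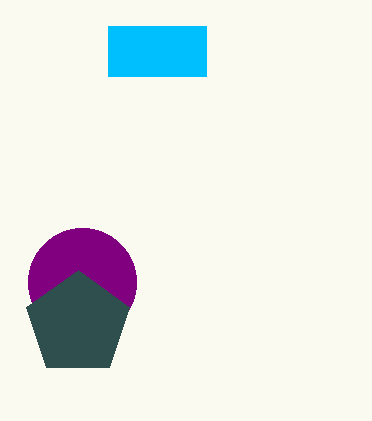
x0_1 = 108; y0_1 = 26; x1_1 = 206; y1_1 = 76; cx_2 = 82; cy_2 = 282; r_2 = 54; cx_3 = 78; cy_3 = 324; r_3 = 54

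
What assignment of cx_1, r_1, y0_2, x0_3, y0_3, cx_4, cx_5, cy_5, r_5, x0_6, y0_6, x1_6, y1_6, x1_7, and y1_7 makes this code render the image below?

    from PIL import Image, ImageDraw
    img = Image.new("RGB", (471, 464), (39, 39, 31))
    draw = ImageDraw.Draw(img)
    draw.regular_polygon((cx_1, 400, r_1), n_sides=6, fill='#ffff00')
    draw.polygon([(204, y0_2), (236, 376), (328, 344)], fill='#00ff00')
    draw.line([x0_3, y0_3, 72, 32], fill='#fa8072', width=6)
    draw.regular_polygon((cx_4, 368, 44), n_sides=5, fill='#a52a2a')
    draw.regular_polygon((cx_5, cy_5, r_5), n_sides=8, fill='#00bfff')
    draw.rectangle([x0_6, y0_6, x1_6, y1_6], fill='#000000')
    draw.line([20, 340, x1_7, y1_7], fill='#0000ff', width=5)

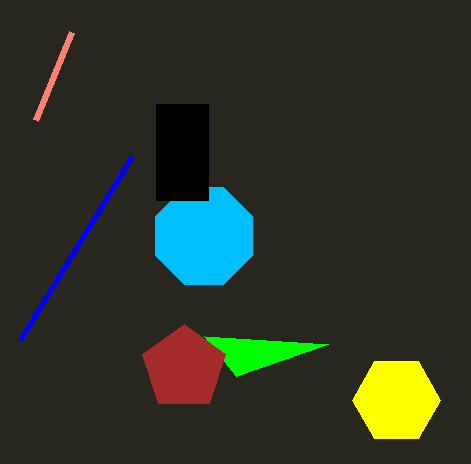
cx_1 = 396, r_1 = 44, y0_2 = 336, x0_3 = 36, y0_3 = 120, cx_4 = 184, cx_5 = 204, cy_5 = 236, r_5 = 52, x0_6 = 156, y0_6 = 104, x1_6 = 208, y1_6 = 200, x1_7 = 132, y1_7 = 156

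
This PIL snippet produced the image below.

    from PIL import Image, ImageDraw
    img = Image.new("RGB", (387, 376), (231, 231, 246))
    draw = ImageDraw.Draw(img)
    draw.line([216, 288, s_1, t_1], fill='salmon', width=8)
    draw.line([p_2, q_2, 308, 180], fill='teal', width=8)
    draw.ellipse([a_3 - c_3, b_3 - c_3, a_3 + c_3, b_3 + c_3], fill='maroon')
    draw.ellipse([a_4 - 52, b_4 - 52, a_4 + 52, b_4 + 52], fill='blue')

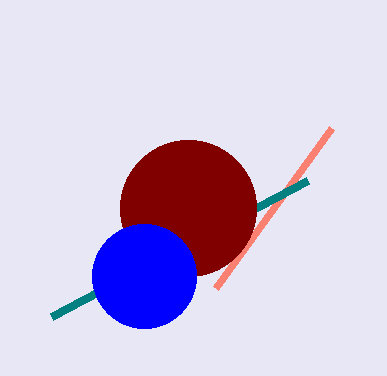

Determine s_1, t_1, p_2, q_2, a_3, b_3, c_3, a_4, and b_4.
s_1 = 332, t_1 = 128, p_2 = 52, q_2 = 316, a_3 = 188, b_3 = 208, c_3 = 68, a_4 = 144, b_4 = 276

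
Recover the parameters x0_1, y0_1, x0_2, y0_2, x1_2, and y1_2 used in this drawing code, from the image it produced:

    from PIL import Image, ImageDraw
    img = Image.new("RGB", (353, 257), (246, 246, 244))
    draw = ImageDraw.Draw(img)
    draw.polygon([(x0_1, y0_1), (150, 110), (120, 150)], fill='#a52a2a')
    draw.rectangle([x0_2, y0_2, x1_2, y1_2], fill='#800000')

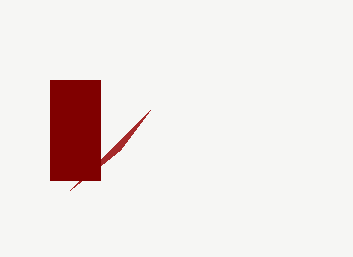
x0_1 = 70
y0_1 = 190
x0_2 = 50
y0_2 = 80
x1_2 = 100
y1_2 = 180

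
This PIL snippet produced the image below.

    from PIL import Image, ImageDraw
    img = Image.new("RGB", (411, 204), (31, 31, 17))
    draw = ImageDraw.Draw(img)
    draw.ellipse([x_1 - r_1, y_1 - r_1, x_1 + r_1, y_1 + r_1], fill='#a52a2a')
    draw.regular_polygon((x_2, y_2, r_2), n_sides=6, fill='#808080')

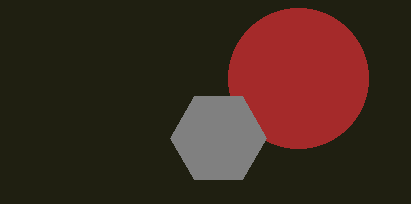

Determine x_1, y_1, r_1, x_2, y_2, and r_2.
x_1 = 298, y_1 = 78, r_1 = 70, x_2 = 218, y_2 = 138, r_2 = 48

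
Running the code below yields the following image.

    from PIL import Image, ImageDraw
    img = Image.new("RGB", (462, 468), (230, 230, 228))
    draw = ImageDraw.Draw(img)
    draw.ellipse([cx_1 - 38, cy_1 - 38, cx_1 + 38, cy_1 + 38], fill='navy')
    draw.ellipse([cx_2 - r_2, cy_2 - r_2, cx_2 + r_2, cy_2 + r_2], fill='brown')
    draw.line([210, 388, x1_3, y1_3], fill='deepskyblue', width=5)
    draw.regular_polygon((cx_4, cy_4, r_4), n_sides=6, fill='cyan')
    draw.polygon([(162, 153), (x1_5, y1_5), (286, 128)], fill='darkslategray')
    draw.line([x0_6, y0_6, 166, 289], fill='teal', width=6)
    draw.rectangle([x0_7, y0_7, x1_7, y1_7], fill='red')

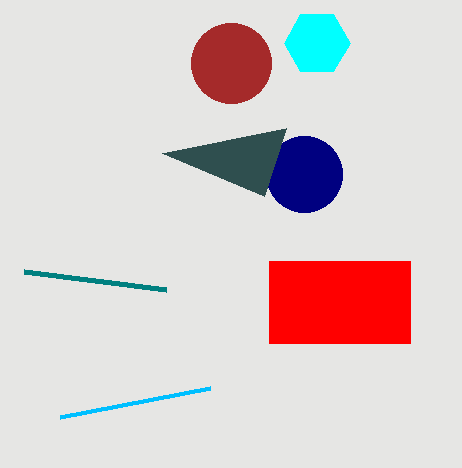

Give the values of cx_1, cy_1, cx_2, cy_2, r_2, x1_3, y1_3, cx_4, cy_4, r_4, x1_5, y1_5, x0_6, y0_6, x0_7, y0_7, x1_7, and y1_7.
cx_1 = 304, cy_1 = 174, cx_2 = 231, cy_2 = 63, r_2 = 40, x1_3 = 60, y1_3 = 417, cx_4 = 317, cy_4 = 43, r_4 = 33, x1_5 = 264, y1_5 = 196, x0_6 = 24, y0_6 = 271, x0_7 = 269, y0_7 = 261, x1_7 = 410, y1_7 = 343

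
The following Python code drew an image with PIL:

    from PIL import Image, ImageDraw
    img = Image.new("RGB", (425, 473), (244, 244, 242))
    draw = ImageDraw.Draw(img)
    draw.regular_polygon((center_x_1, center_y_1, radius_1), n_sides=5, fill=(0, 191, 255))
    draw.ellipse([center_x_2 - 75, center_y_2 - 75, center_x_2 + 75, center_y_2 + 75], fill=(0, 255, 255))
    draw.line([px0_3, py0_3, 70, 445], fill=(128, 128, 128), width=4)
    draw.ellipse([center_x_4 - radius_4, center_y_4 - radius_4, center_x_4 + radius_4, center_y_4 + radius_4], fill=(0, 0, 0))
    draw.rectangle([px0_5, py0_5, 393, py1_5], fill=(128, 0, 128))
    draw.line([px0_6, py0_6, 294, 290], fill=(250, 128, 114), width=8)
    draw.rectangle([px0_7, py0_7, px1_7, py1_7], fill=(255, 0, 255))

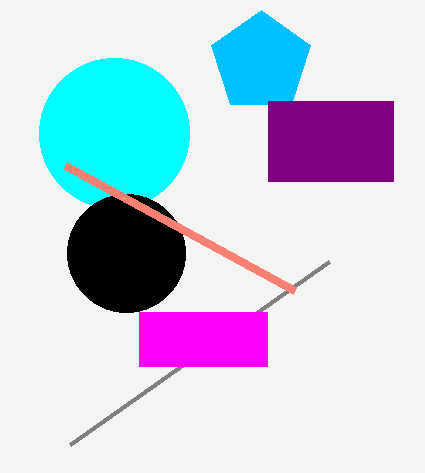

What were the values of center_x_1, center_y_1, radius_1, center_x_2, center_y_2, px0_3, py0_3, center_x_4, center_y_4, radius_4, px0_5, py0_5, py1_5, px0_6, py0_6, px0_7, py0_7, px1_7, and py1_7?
center_x_1 = 261
center_y_1 = 62
radius_1 = 52
center_x_2 = 114
center_y_2 = 133
px0_3 = 329
py0_3 = 262
center_x_4 = 126
center_y_4 = 253
radius_4 = 59
px0_5 = 268
py0_5 = 101
py1_5 = 181
px0_6 = 65
py0_6 = 165
px0_7 = 139
py0_7 = 312
px1_7 = 267
py1_7 = 366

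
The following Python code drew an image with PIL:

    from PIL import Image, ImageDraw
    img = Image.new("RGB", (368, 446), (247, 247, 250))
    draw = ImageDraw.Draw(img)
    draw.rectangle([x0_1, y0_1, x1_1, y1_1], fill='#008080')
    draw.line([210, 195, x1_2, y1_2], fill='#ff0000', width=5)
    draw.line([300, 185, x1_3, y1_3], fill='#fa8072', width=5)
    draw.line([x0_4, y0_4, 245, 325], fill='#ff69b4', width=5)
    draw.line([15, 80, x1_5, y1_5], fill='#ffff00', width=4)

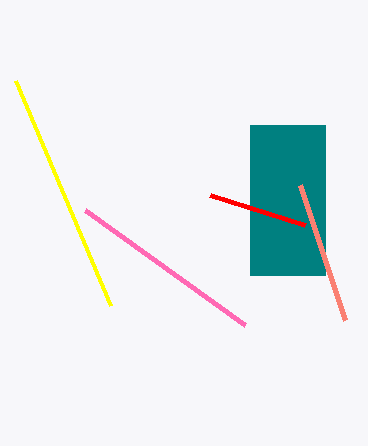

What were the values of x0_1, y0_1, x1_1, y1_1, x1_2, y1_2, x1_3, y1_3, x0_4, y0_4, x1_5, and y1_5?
x0_1 = 250; y0_1 = 125; x1_1 = 325; y1_1 = 275; x1_2 = 305; y1_2 = 225; x1_3 = 345; y1_3 = 320; x0_4 = 85; y0_4 = 210; x1_5 = 110; y1_5 = 305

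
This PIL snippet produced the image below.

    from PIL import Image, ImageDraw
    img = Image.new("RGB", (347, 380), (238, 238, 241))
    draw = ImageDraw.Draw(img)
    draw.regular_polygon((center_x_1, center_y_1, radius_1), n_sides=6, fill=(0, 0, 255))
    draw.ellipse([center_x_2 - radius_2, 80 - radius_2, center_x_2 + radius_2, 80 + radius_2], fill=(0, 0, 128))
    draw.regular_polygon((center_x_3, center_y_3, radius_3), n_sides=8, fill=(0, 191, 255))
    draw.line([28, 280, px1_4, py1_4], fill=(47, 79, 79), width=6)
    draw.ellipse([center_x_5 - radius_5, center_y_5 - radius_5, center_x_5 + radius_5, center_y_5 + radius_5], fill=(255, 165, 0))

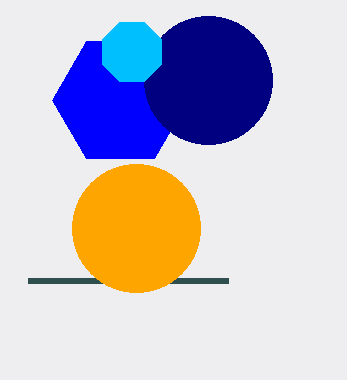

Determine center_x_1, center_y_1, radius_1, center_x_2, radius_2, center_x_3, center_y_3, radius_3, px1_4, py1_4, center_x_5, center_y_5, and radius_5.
center_x_1 = 120, center_y_1 = 100, radius_1 = 68, center_x_2 = 208, radius_2 = 64, center_x_3 = 132, center_y_3 = 52, radius_3 = 32, px1_4 = 228, py1_4 = 280, center_x_5 = 136, center_y_5 = 228, radius_5 = 64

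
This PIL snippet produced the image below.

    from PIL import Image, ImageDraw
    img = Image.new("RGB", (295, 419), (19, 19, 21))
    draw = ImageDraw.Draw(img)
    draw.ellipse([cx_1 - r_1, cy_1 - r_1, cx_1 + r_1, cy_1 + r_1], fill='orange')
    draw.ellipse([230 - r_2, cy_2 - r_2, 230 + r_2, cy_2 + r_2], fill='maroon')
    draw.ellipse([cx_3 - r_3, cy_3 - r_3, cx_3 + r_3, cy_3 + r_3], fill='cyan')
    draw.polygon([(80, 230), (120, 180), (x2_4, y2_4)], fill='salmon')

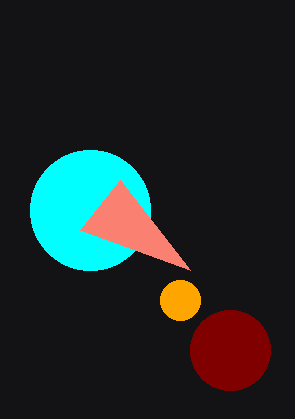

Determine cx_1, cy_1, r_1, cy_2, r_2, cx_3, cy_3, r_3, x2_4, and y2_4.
cx_1 = 180, cy_1 = 300, r_1 = 20, cy_2 = 350, r_2 = 40, cx_3 = 90, cy_3 = 210, r_3 = 60, x2_4 = 190, y2_4 = 270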